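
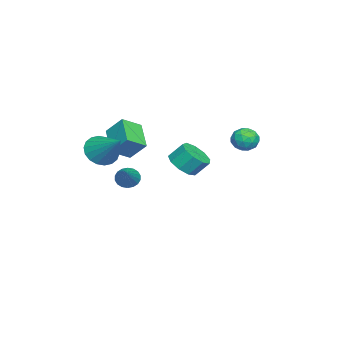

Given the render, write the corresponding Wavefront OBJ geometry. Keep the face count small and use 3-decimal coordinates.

v -0.317 -3.838 0.173
v -0.15 -2.993 1.08
v -1.006 -3.095 -0.392
v -0.84 -2.251 0.515
v 1 -3.229 -0.635
v 1.166 -2.385 0.272
v 0.31 -2.487 -1.2
v 0.477 -1.642 -0.293
v 0.524 0.067 -1.339
v 1.168 -0.319 -0.92
v 1.059 0.346 -0.141
v 0.416 0.733 -0.561
v 1.379 0.112 -1.259
v 1.271 0.778 -0.48
v 1.191 0.523 -1.636
v 1.082 1.188 -0.857
v 0.69 0.72 -1.874
v 0.582 1.385 -1.095
v 0.112 0.612 -1.862
v 0.004 1.277 -1.083
v -0.273 0.249 -1.606
v -0.382 0.914 -0.827
v -0.285 -0.199 -1.225
v -0.394 0.466 -0.446
v 0.081 -0.522 -0.897
v -0.027 0.143 -0.119
v 0.655 -0.57 -0.777
v 0.546 0.095 0.002
v -0.413 3.505 0.447
v 0.191 3.14 0.611
v -0.831 2.56 -0.111
v -0.227 2.195 0.053
v -0.697 2.373 0.576
v -0.438 2.957 0.921
v -0.202 2.743 -0.421
v 0.057 3.327 -0.076
v 0.322 2.669 0.075
v 0.016 2.44 0.692
v -0.656 3.26 -0.192
v -0.962 3.031 0.425
v -0.074 3.405 0.578
v -0.566 2.295 -0.078
v -0.842 2.399 0.229
v -0.487 2.185 0.326
v -0.445 3.297 0.76
v -0.089 3.083 0.857
v -0.611 2.632 0.836
v -0.551 2.617 -0.357
v -0.195 2.403 -0.26
v -0.153 3.515 0.174
v 0.202 3.301 0.271
v -0.029 3.068 -0.336
v 0.358 2.914 0.36
v 0.113 2.359 0.031
v 0.127 2.681 -0.248
v 0.279 3.024 -0.045
v 0.178 2.779 0.722
v -0.067 2.224 0.394
v -0.344 2.329 0.701
v -0.192 2.672 0.904
v 0.255 2.503 0.407
v -0.573 3.476 0.106
v -0.818 2.921 -0.222
v -0.448 3.028 -0.404
v -0.296 3.371 -0.201
v -0.753 3.341 0.469
v -0.998 2.786 0.14
v -0.919 2.676 0.545
v -0.767 3.019 0.748
v -0.895 3.197 0.093
v 2.456 -3.238 0.009
v 3.231 -3.583 -0.318
v 3.444 -2.062 1.111
v 3.154 -3.278 -0.573
v 2.938 -2.966 -0.713
v 2.626 -2.707 -0.71
v 2.281 -2.553 -0.564
v 1.97 -2.535 -0.305
v 1.756 -2.656 0.016
v 1.68 -2.892 0.337
v 1.758 -3.197 0.592
v 1.974 -3.51 0.732
v 2.285 -3.768 0.728
v 2.631 -3.922 0.583
v 2.941 -3.94 0.323
v 3.156 -3.819 0.002
v -3.584 -3.708 -4.214
v -3.213 -3.902 -4.711
v -1.856 -3.392 -3.046
v -3.236 -3.617 -4.755
v -3.328 -3.35 -4.691
v -3.47 -3.154 -4.533
v -3.635 -3.068 -4.312
v -3.791 -3.109 -4.071
v -3.905 -3.268 -3.859
v -3.956 -3.515 -3.717
v -3.933 -3.8 -3.673
v -3.841 -4.067 -3.736
v -3.698 -4.263 -3.894
v -3.533 -4.349 -4.116
v -3.378 -4.308 -4.356
v -3.264 -4.149 -4.569
f 2 4 1
f 5 2 1
f 1 4 3
f 3 5 1
f 2 8 4
f 6 2 5
f 6 8 2
f 4 8 3
f 7 5 3
f 3 8 7
f 7 6 5
f 8 6 7
f 10 9 13
f 10 13 11
f 11 13 14
f 11 14 12
f 13 9 15
f 13 15 14
f 14 15 16
f 14 16 12
f 15 9 17
f 15 17 16
f 16 17 18
f 16 18 12
f 17 9 19
f 17 19 18
f 18 19 20
f 18 20 12
f 19 9 21
f 19 21 20
f 20 21 22
f 20 22 12
f 21 9 23
f 21 23 22
f 22 23 24
f 22 24 12
f 23 9 25
f 23 25 24
f 24 25 26
f 24 26 12
f 25 9 27
f 25 27 26
f 26 27 28
f 26 28 12
f 27 9 10
f 27 10 28
f 28 10 11
f 28 11 12
f 29 66 45
f 66 40 69
f 45 69 34
f 66 69 45
f 29 45 41
f 45 34 46
f 41 46 30
f 45 46 41
f 29 41 50
f 41 30 51
f 50 51 36
f 41 51 50
f 29 50 62
f 50 36 65
f 62 65 39
f 50 65 62
f 29 62 66
f 62 39 70
f 66 70 40
f 62 70 66
f 30 46 57
f 46 34 60
f 57 60 38
f 46 60 57
f 34 69 47
f 69 40 68
f 47 68 33
f 69 68 47
f 40 70 67
f 70 39 63
f 67 63 31
f 70 63 67
f 39 65 64
f 65 36 52
f 64 52 35
f 65 52 64
f 36 51 56
f 51 30 53
f 56 53 37
f 51 53 56
f 32 58 44
f 58 38 59
f 44 59 33
f 58 59 44
f 32 44 42
f 44 33 43
f 42 43 31
f 44 43 42
f 32 42 49
f 42 31 48
f 49 48 35
f 42 48 49
f 32 49 54
f 49 35 55
f 54 55 37
f 49 55 54
f 32 54 58
f 54 37 61
f 58 61 38
f 54 61 58
f 33 59 47
f 59 38 60
f 47 60 34
f 59 60 47
f 31 43 67
f 43 33 68
f 67 68 40
f 43 68 67
f 35 48 64
f 48 31 63
f 64 63 39
f 48 63 64
f 37 55 56
f 55 35 52
f 56 52 36
f 55 52 56
f 38 61 57
f 61 37 53
f 57 53 30
f 61 53 57
f 72 71 74
f 72 74 73
f 74 71 75
f 74 75 73
f 75 71 76
f 75 76 73
f 76 71 77
f 76 77 73
f 77 71 78
f 77 78 73
f 78 71 79
f 78 79 73
f 79 71 80
f 79 80 73
f 80 71 81
f 80 81 73
f 81 71 82
f 81 82 73
f 82 71 83
f 82 83 73
f 83 71 84
f 83 84 73
f 84 71 85
f 84 85 73
f 85 71 86
f 85 86 73
f 86 71 72
f 86 72 73
f 88 87 90
f 88 90 89
f 90 87 91
f 90 91 89
f 91 87 92
f 91 92 89
f 92 87 93
f 92 93 89
f 93 87 94
f 93 94 89
f 94 87 95
f 94 95 89
f 95 87 96
f 95 96 89
f 96 87 97
f 96 97 89
f 97 87 98
f 97 98 89
f 98 87 99
f 98 99 89
f 99 87 100
f 99 100 89
f 100 87 101
f 100 101 89
f 101 87 102
f 101 102 89
f 102 87 88
f 102 88 89



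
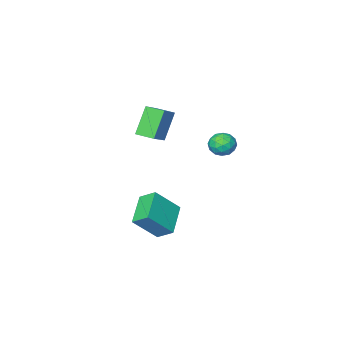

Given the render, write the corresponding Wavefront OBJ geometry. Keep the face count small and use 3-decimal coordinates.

v 0.647 -5.012 4.012
v 1.788 -4.307 4.828
v 0.073 -4.006 3.944
v 1.214 -3.301 4.761
v 1.606 -4.579 2.299
v 2.747 -3.874 3.116
v 1.032 -3.573 2.232
v 2.173 -2.868 3.048
v 2.371 -2.248 -4.526
v 1.018 -3.615 -3.659
v 1.9 -1.345 -3.837
v 0.546 -2.712 -2.97
v 3.754 -2.668 -3.03
v 2.4 -4.035 -2.163
v 3.282 -1.765 -2.341
v 1.929 -3.132 -1.474
v -1.736 -1.32 1.375
v -1.31 -2.021 1.111
v -2.31 -2.059 2.409
v -1.884 -2.76 2.145
v -1.453 -2.101 2.496
v -1.098 -1.644 1.857
v -2.522 -2.436 1.663
v -2.167 -1.979 1.024
v -1.795 -2.711 1.289
v -1.135 -2.504 1.803
v -2.485 -1.576 1.717
v -1.825 -1.369 2.231
v -1.472 -1.605 1.152
v -2.148 -2.475 2.368
v -1.894 -2.087 2.574
v -1.644 -2.499 2.419
v -1.348 -1.384 1.591
v -1.098 -1.796 1.435
v -1.182 -1.843 2.249
v -2.522 -2.284 2.085
v -2.272 -2.696 1.929
v -1.976 -1.581 1.101
v -1.726 -1.993 0.946
v -2.438 -2.237 1.271
v -1.507 -2.423 1.101
v -1.845 -2.858 1.709
v -2.22 -2.667 1.426
v -2.011 -2.398 1.05
v -1.119 -2.302 1.404
v -1.457 -2.736 2.012
v -1.204 -2.349 2.218
v -0.995 -2.08 1.842
v -1.405 -2.707 1.508
v -2.163 -1.344 1.508
v -2.501 -1.778 2.116
v -2.625 -2 1.678
v -2.416 -1.731 1.302
v -1.775 -1.222 1.811
v -2.113 -1.657 2.419
v -1.609 -1.682 2.47
v -1.4 -1.413 2.094
v -2.215 -1.373 2.012
f 2 4 1
f 5 2 1
f 1 4 3
f 3 5 1
f 2 8 4
f 6 2 5
f 6 8 2
f 4 8 3
f 7 5 3
f 3 8 7
f 7 6 5
f 8 6 7
f 10 12 9
f 13 10 9
f 9 12 11
f 11 13 9
f 10 16 12
f 14 10 13
f 14 16 10
f 12 16 11
f 15 13 11
f 11 16 15
f 15 14 13
f 16 14 15
f 17 54 33
f 54 28 57
f 33 57 22
f 54 57 33
f 17 33 29
f 33 22 34
f 29 34 18
f 33 34 29
f 17 29 38
f 29 18 39
f 38 39 24
f 29 39 38
f 17 38 50
f 38 24 53
f 50 53 27
f 38 53 50
f 17 50 54
f 50 27 58
f 54 58 28
f 50 58 54
f 18 34 45
f 34 22 48
f 45 48 26
f 34 48 45
f 22 57 35
f 57 28 56
f 35 56 21
f 57 56 35
f 28 58 55
f 58 27 51
f 55 51 19
f 58 51 55
f 27 53 52
f 53 24 40
f 52 40 23
f 53 40 52
f 24 39 44
f 39 18 41
f 44 41 25
f 39 41 44
f 20 46 32
f 46 26 47
f 32 47 21
f 46 47 32
f 20 32 30
f 32 21 31
f 30 31 19
f 32 31 30
f 20 30 37
f 30 19 36
f 37 36 23
f 30 36 37
f 20 37 42
f 37 23 43
f 42 43 25
f 37 43 42
f 20 42 46
f 42 25 49
f 46 49 26
f 42 49 46
f 21 47 35
f 47 26 48
f 35 48 22
f 47 48 35
f 19 31 55
f 31 21 56
f 55 56 28
f 31 56 55
f 23 36 52
f 36 19 51
f 52 51 27
f 36 51 52
f 25 43 44
f 43 23 40
f 44 40 24
f 43 40 44
f 26 49 45
f 49 25 41
f 45 41 18
f 49 41 45



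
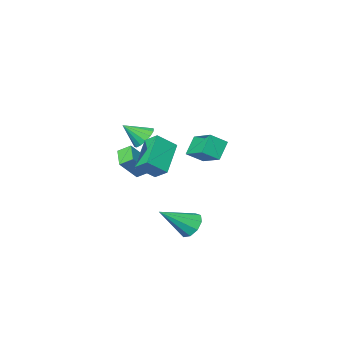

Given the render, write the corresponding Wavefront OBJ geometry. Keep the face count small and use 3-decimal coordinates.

v 1.071 -3.585 2.831
v 1.597 -3.056 2.605
v 2.009 -4.135 3.729
v 1.403 -2.884 2.914
v 1.119 -2.9 3.201
v 0.822 -3.1 3.389
v 0.592 -3.429 3.427
v 0.491 -3.801 3.306
v 0.544 -4.114 3.057
v 0.739 -4.286 2.748
v 1.023 -4.27 2.461
v 1.32 -4.071 2.274
v 1.55 -3.741 2.235
v 1.651 -3.37 2.357
v 1.228 -2.962 1.622
v 2.305 -2.862 2.801
v 1.69 -2.024 1.12
v 2.767 -1.924 2.299
v 1.733 -3.436 1.201
v 2.81 -3.336 2.38
v 2.195 -2.498 0.699
v 3.272 -2.398 1.878
v 2.493 0.588 3.758
v 2.299 1.376 4.308
v 3.758 1.685 2.629
v 3.564 2.473 3.178
v 3.436 0.287 4.522
v 3.242 1.075 5.071
v 4.701 1.384 3.392
v 4.507 2.172 3.942
v 2.685 3.188 -0.302
v 3.102 3.757 -0.68
v 4.255 2.812 0.862
v 2.836 3.972 -0.253
v 2.5 3.82 0.152
v 2.25 3.372 0.344
v 2.204 2.838 0.233
v 2.383 2.468 -0.127
v 2.703 2.434 -0.57
v 3.015 2.753 -0.887
v 3.172 3.275 -0.931
v -1.094 -2.264 2.874
v -1.066 -0.76 3.528
v -1.97 -1.985 2.27
v -1.942 -0.481 2.924
v -0.338 -1.879 1.956
v -0.31 -0.375 2.61
v -1.214 -1.6 1.352
v -1.186 -0.096 2.006
f 2 1 4
f 2 4 3
f 4 1 5
f 4 5 3
f 5 1 6
f 5 6 3
f 6 1 7
f 6 7 3
f 7 1 8
f 7 8 3
f 8 1 9
f 8 9 3
f 9 1 10
f 9 10 3
f 10 1 11
f 10 11 3
f 11 1 12
f 11 12 3
f 12 1 13
f 12 13 3
f 13 1 14
f 13 14 3
f 14 1 2
f 14 2 3
f 16 18 15
f 19 16 15
f 15 18 17
f 17 19 15
f 16 22 18
f 20 16 19
f 20 22 16
f 18 22 17
f 21 19 17
f 17 22 21
f 21 20 19
f 22 20 21
f 24 26 23
f 27 24 23
f 23 26 25
f 25 27 23
f 24 30 26
f 28 24 27
f 28 30 24
f 26 30 25
f 29 27 25
f 25 30 29
f 29 28 27
f 30 28 29
f 32 31 34
f 32 34 33
f 34 31 35
f 34 35 33
f 35 31 36
f 35 36 33
f 36 31 37
f 36 37 33
f 37 31 38
f 37 38 33
f 38 31 39
f 38 39 33
f 39 31 40
f 39 40 33
f 40 31 41
f 40 41 33
f 41 31 32
f 41 32 33
f 43 45 42
f 46 43 42
f 42 45 44
f 44 46 42
f 43 49 45
f 47 43 46
f 47 49 43
f 45 49 44
f 48 46 44
f 44 49 48
f 48 47 46
f 49 47 48



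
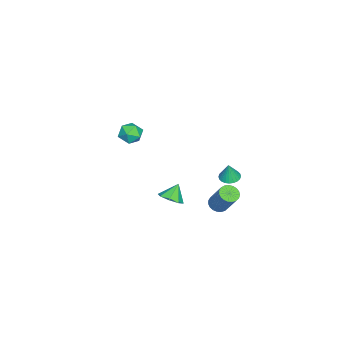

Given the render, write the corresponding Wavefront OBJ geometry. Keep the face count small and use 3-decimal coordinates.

v -0.524 2.627 1.812
v 0.06 2.8 1.694
v -0.296 2.613 2.928
v -0.049 3.015 1.719
v -0.231 3.17 1.758
v -0.456 3.243 1.805
v -0.693 3.222 1.853
v -0.903 3.11 1.895
v -1.056 2.925 1.924
v -1.128 2.694 1.936
v -1.108 2.453 1.929
v -0.999 2.238 1.904
v -0.817 2.083 1.865
v -0.591 2.01 1.818
v -0.355 2.031 1.77
v -0.145 2.143 1.729
v 0.008 2.328 1.7
v 0.08 2.559 1.688
v -2.508 -3.244 2.896
v -2.116 -3.35 2.196
v -1.924 -4.31 3.384
v -1.532 -4.416 2.684
v -1.347 -3.789 3.161
v -1.707 -3.13 2.859
v -2.333 -4.53 2.721
v -2.693 -3.871 2.419
v -2.007 -4.145 2.087
v -1.398 -3.687 2.36
v -2.642 -3.973 3.22
v -2.033 -3.515 3.493
v 4.253 0.905 3.024
v 4.878 1.026 3.421
v 3.667 1.135 3.876
v 4.687 1.501 3.161
v 4.242 1.627 2.821
v 3.804 1.33 2.6
v 3.629 0.784 2.627
v 3.819 0.309 2.886
v 4.264 0.183 3.226
v 4.703 0.48 3.448
v 3.553 3.347 2.769
v 4.102 3.23 2.624
v 4.657 4.017 4.085
v 4.107 4.133 4.231
v 4.067 3.446 2.521
v 4.622 4.232 3.982
v 3.944 3.644 2.461
v 4.498 4.431 3.922
v 3.753 3.791 2.454
v 4.307 4.577 3.916
v 3.527 3.861 2.502
v 4.082 4.648 3.964
v 3.306 3.842 2.596
v 3.86 4.629 4.058
v 3.127 3.738 2.72
v 3.682 4.524 4.182
v 3.022 3.566 2.853
v 3.577 4.352 4.314
v 3.009 3.356 2.971
v 3.564 4.142 4.432
v 3.09 3.144 3.054
v 3.644 3.931 4.515
v 3.251 2.968 3.088
v 3.805 3.754 4.549
v 3.464 2.857 3.067
v 4.018 3.643 4.528
v 3.692 2.831 2.994
v 4.247 3.617 4.456
v 3.897 2.894 2.883
v 4.451 3.68 4.344
v 4.041 3.035 2.752
v 4.596 3.822 4.213
f 2 1 4
f 2 4 3
f 4 1 5
f 4 5 3
f 5 1 6
f 5 6 3
f 6 1 7
f 6 7 3
f 7 1 8
f 7 8 3
f 8 1 9
f 8 9 3
f 9 1 10
f 9 10 3
f 10 1 11
f 10 11 3
f 11 1 12
f 11 12 3
f 12 1 13
f 12 13 3
f 13 1 14
f 13 14 3
f 14 1 15
f 14 15 3
f 15 1 16
f 15 16 3
f 16 1 17
f 16 17 3
f 17 1 18
f 17 18 3
f 18 1 2
f 18 2 3
f 19 30 24
f 19 24 20
f 19 20 26
f 19 26 29
f 19 29 30
f 20 24 28
f 24 30 23
f 30 29 21
f 29 26 25
f 26 20 27
f 22 28 23
f 22 23 21
f 22 21 25
f 22 25 27
f 22 27 28
f 23 28 24
f 21 23 30
f 25 21 29
f 27 25 26
f 28 27 20
f 32 31 34
f 32 34 33
f 34 31 35
f 34 35 33
f 35 31 36
f 35 36 33
f 36 31 37
f 36 37 33
f 37 31 38
f 37 38 33
f 38 31 39
f 38 39 33
f 39 31 40
f 39 40 33
f 40 31 32
f 40 32 33
f 42 41 45
f 42 45 43
f 43 45 46
f 43 46 44
f 45 41 47
f 45 47 46
f 46 47 48
f 46 48 44
f 47 41 49
f 47 49 48
f 48 49 50
f 48 50 44
f 49 41 51
f 49 51 50
f 50 51 52
f 50 52 44
f 51 41 53
f 51 53 52
f 52 53 54
f 52 54 44
f 53 41 55
f 53 55 54
f 54 55 56
f 54 56 44
f 55 41 57
f 55 57 56
f 56 57 58
f 56 58 44
f 57 41 59
f 57 59 58
f 58 59 60
f 58 60 44
f 59 41 61
f 59 61 60
f 60 61 62
f 60 62 44
f 61 41 63
f 61 63 62
f 62 63 64
f 62 64 44
f 63 41 65
f 63 65 64
f 64 65 66
f 64 66 44
f 65 41 67
f 65 67 66
f 66 67 68
f 66 68 44
f 67 41 69
f 67 69 68
f 68 69 70
f 68 70 44
f 69 41 71
f 69 71 70
f 70 71 72
f 70 72 44
f 71 41 42
f 71 42 72
f 72 42 43
f 72 43 44



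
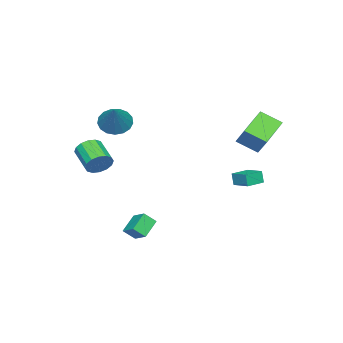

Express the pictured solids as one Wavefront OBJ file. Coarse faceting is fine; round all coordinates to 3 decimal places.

v -2.435 2.828 1.051
v -4.258 2.902 1.893
v -2.711 4.041 0.346
v -4.535 4.115 1.189
v -1.885 3.605 2.171
v -3.709 3.679 3.014
v -2.162 4.818 1.467
v -3.985 4.892 2.309
v -3.9 3.004 -2.507
v -4 2.829 -1.722
v -3.457 4.069 -2.213
v -3.557 3.893 -1.428
v -2.823 2.547 -2.472
v -2.923 2.371 -1.687
v -2.38 3.611 -2.178
v -2.48 3.436 -1.393
v 2.33 -0.86 -3.472
v 2.739 0.003 -2.947
v 1.959 -0.313 -4.083
v 2.367 0.55 -3.558
v 3.393 -0.93 -4.182
v 3.801 -0.067 -3.657
v 3.021 -0.383 -4.793
v 3.43 0.48 -4.268
v 0.074 -3.233 2.288
v 0.668 -2.916 1.577
v 1.426 -2.527 3.732
v 0.387 -2.549 1.66
v 0.035 -2.34 1.888
v -0.309 -2.335 2.207
v -0.565 -2.535 2.545
v -0.674 -2.896 2.824
v -0.612 -3.334 2.981
v -0.393 -3.749 2.978
v -0.067 -4.045 2.818
v 0.291 -4.156 2.536
v 0.6 -4.055 2.198
v 0.788 -3.766 1.88
v 0.813 -3.355 1.656
v 3.476 -2.262 0.52
v 4.058 -2.377 1.071
v 3.207 -3.532 1.731
v 2.624 -3.418 1.18
v 3.803 -2.091 1.241
v 2.951 -3.247 1.901
v 3.46 -1.851 1.218
v 2.608 -3.007 1.878
v 3.121 -1.722 1.008
v 2.269 -2.877 1.668
v 2.877 -1.737 0.667
v 2.025 -2.892 1.327
v 2.794 -1.893 0.287
v 1.942 -3.048 0.947
v 2.893 -2.148 -0.031
v 2.042 -3.303 0.629
v 3.149 -2.433 -0.201
v 2.297 -3.589 0.459
v 3.492 -2.673 -0.178
v 2.64 -3.829 0.482
v 3.831 -2.803 0.032
v 2.979 -3.958 0.692
v 4.075 -2.788 0.373
v 3.223 -3.943 1.033
v 4.158 -2.632 0.753
v 3.306 -3.787 1.413
f 2 4 1
f 5 2 1
f 1 4 3
f 3 5 1
f 2 8 4
f 6 2 5
f 6 8 2
f 4 8 3
f 7 5 3
f 3 8 7
f 7 6 5
f 8 6 7
f 10 12 9
f 13 10 9
f 9 12 11
f 11 13 9
f 10 16 12
f 14 10 13
f 14 16 10
f 12 16 11
f 15 13 11
f 11 16 15
f 15 14 13
f 16 14 15
f 18 20 17
f 21 18 17
f 17 20 19
f 19 21 17
f 18 24 20
f 22 18 21
f 22 24 18
f 20 24 19
f 23 21 19
f 19 24 23
f 23 22 21
f 24 22 23
f 26 25 28
f 26 28 27
f 28 25 29
f 28 29 27
f 29 25 30
f 29 30 27
f 30 25 31
f 30 31 27
f 31 25 32
f 31 32 27
f 32 25 33
f 32 33 27
f 33 25 34
f 33 34 27
f 34 25 35
f 34 35 27
f 35 25 36
f 35 36 27
f 36 25 37
f 36 37 27
f 37 25 38
f 37 38 27
f 38 25 39
f 38 39 27
f 39 25 26
f 39 26 27
f 41 40 44
f 41 44 42
f 42 44 45
f 42 45 43
f 44 40 46
f 44 46 45
f 45 46 47
f 45 47 43
f 46 40 48
f 46 48 47
f 47 48 49
f 47 49 43
f 48 40 50
f 48 50 49
f 49 50 51
f 49 51 43
f 50 40 52
f 50 52 51
f 51 52 53
f 51 53 43
f 52 40 54
f 52 54 53
f 53 54 55
f 53 55 43
f 54 40 56
f 54 56 55
f 55 56 57
f 55 57 43
f 56 40 58
f 56 58 57
f 57 58 59
f 57 59 43
f 58 40 60
f 58 60 59
f 59 60 61
f 59 61 43
f 60 40 62
f 60 62 61
f 61 62 63
f 61 63 43
f 62 40 64
f 62 64 63
f 63 64 65
f 63 65 43
f 64 40 41
f 64 41 65
f 65 41 42
f 65 42 43



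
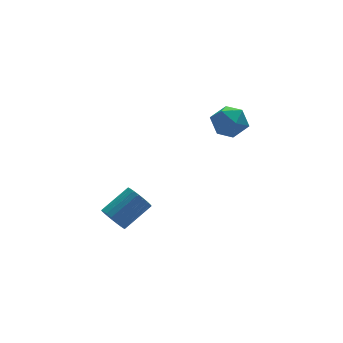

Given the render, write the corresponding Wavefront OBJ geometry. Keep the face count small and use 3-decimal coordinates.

v 2.334 1.912 0.988
v 3.197 2.02 1.412
v 2.823 0.58 0.328
v 3.686 0.688 0.752
v 2.906 0.487 1.288
v 2.604 1.31 1.695
v 3.416 1.29 0.045
v 3.114 2.113 0.452
v 3.866 1.635 0.828
v 3.551 1.139 1.597
v 2.469 1.461 0.143
v 2.154 0.965 0.912
v -3.18 0.371 -3.1
v -2.873 0.665 -3.681
v -1.453 0.923 -2.801
v -1.76 0.629 -2.22
v -2.998 0.903 -3.55
v -1.578 1.161 -2.669
v -3.154 1.049 -3.34
v -1.735 1.307 -2.46
v -3.315 1.078 -3.09
v -1.896 1.336 -2.209
v -3.452 0.985 -2.841
v -2.033 1.243 -1.96
v -3.543 0.785 -2.637
v -2.124 1.043 -1.756
v -3.57 0.514 -2.513
v -2.151 0.772 -1.632
v -3.53 0.218 -2.49
v -2.111 0.476 -1.61
v -3.43 -0.052 -2.574
v -2.01 0.207 -1.693
v -3.286 -0.248 -2.748
v -1.867 0.01 -1.867
v -3.123 -0.337 -2.983
v -1.704 -0.079 -2.102
v -2.971 -0.304 -3.239
v -1.552 -0.046 -2.358
v -2.854 -0.154 -3.47
v -1.435 0.104 -2.59
v -2.794 0.086 -3.638
v -1.375 0.344 -2.757
v -2.801 0.376 -3.713
v -1.381 0.634 -2.832
f 1 12 6
f 1 6 2
f 1 2 8
f 1 8 11
f 1 11 12
f 2 6 10
f 6 12 5
f 12 11 3
f 11 8 7
f 8 2 9
f 4 10 5
f 4 5 3
f 4 3 7
f 4 7 9
f 4 9 10
f 5 10 6
f 3 5 12
f 7 3 11
f 9 7 8
f 10 9 2
f 14 13 17
f 14 17 15
f 15 17 18
f 15 18 16
f 17 13 19
f 17 19 18
f 18 19 20
f 18 20 16
f 19 13 21
f 19 21 20
f 20 21 22
f 20 22 16
f 21 13 23
f 21 23 22
f 22 23 24
f 22 24 16
f 23 13 25
f 23 25 24
f 24 25 26
f 24 26 16
f 25 13 27
f 25 27 26
f 26 27 28
f 26 28 16
f 27 13 29
f 27 29 28
f 28 29 30
f 28 30 16
f 29 13 31
f 29 31 30
f 30 31 32
f 30 32 16
f 31 13 33
f 31 33 32
f 32 33 34
f 32 34 16
f 33 13 35
f 33 35 34
f 34 35 36
f 34 36 16
f 35 13 37
f 35 37 36
f 36 37 38
f 36 38 16
f 37 13 39
f 37 39 38
f 38 39 40
f 38 40 16
f 39 13 41
f 39 41 40
f 40 41 42
f 40 42 16
f 41 13 43
f 41 43 42
f 42 43 44
f 42 44 16
f 43 13 14
f 43 14 44
f 44 14 15
f 44 15 16



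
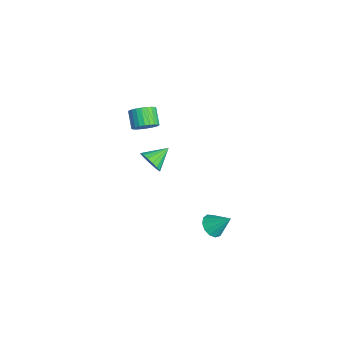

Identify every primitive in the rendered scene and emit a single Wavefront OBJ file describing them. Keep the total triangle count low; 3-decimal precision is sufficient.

v 0.122 -2.249 0.943
v 0.607 -1.818 0.493
v -0.342 -1.131 1.517
v 0.291 -1.843 0.287
v -0.064 -1.961 0.231
v -0.376 -2.146 0.339
v -0.574 -2.354 0.584
v -0.613 -2.538 0.912
v -0.484 -2.656 1.247
v -0.215 -2.681 1.513
v 0.13 -2.607 1.648
v 0.474 -2.451 1.621
v 0.737 -2.249 1.439
v 0.858 -2.047 1.144
v 0.812 -1.892 0.802
v -3.329 -1.758 0.792
v -2.851 -1.895 1.393
v -3.773 -1.878 2.129
v -4.251 -1.742 1.528
v -2.852 -1.591 1.385
v -3.773 -1.574 2.122
v -2.925 -1.312 1.287
v -3.847 -1.295 2.024
v -3.06 -1.101 1.114
v -3.981 -1.084 1.85
v -3.235 -0.991 0.891
v -4.157 -0.974 1.628
v -3.425 -0.997 0.654
v -4.347 -0.98 1.39
v -3.601 -1.119 0.437
v -4.523 -1.102 1.174
v -3.735 -1.339 0.274
v -4.657 -1.322 1.011
v -3.807 -1.622 0.191
v -4.729 -1.605 0.927
v -3.807 -1.926 0.198
v -4.728 -1.909 0.935
v -3.733 -2.205 0.296
v -4.655 -2.188 1.033
v -3.599 -2.416 0.47
v -4.52 -2.399 1.206
v -3.423 -2.526 0.692
v -4.345 -2.509 1.429
v -3.233 -2.52 0.93
v -4.155 -2.503 1.666
v -3.057 -2.398 1.146
v -3.979 -2.381 1.883
v -2.923 -2.178 1.309
v -3.845 -2.161 2.046
v 3.674 0.338 -1.822
v 4.341 0.319 -2.165
v 4.206 1.182 -0.838
v 4.13 0.646 -2.332
v 3.775 0.875 -2.336
v 3.388 0.933 -2.177
v 3.092 0.803 -1.905
v 2.98 0.525 -1.607
v 3.089 0.188 -1.377
v 3.384 -0.101 -1.288
v 3.771 -0.251 -1.368
v 4.127 -0.214 -1.593
v 4.339 -0.001 -1.89
f 2 1 4
f 2 4 3
f 4 1 5
f 4 5 3
f 5 1 6
f 5 6 3
f 6 1 7
f 6 7 3
f 7 1 8
f 7 8 3
f 8 1 9
f 8 9 3
f 9 1 10
f 9 10 3
f 10 1 11
f 10 11 3
f 11 1 12
f 11 12 3
f 12 1 13
f 12 13 3
f 13 1 14
f 13 14 3
f 14 1 15
f 14 15 3
f 15 1 2
f 15 2 3
f 17 16 20
f 17 20 18
f 18 20 21
f 18 21 19
f 20 16 22
f 20 22 21
f 21 22 23
f 21 23 19
f 22 16 24
f 22 24 23
f 23 24 25
f 23 25 19
f 24 16 26
f 24 26 25
f 25 26 27
f 25 27 19
f 26 16 28
f 26 28 27
f 27 28 29
f 27 29 19
f 28 16 30
f 28 30 29
f 29 30 31
f 29 31 19
f 30 16 32
f 30 32 31
f 31 32 33
f 31 33 19
f 32 16 34
f 32 34 33
f 33 34 35
f 33 35 19
f 34 16 36
f 34 36 35
f 35 36 37
f 35 37 19
f 36 16 38
f 36 38 37
f 37 38 39
f 37 39 19
f 38 16 40
f 38 40 39
f 39 40 41
f 39 41 19
f 40 16 42
f 40 42 41
f 41 42 43
f 41 43 19
f 42 16 44
f 42 44 43
f 43 44 45
f 43 45 19
f 44 16 46
f 44 46 45
f 45 46 47
f 45 47 19
f 46 16 48
f 46 48 47
f 47 48 49
f 47 49 19
f 48 16 17
f 48 17 49
f 49 17 18
f 49 18 19
f 51 50 53
f 51 53 52
f 53 50 54
f 53 54 52
f 54 50 55
f 54 55 52
f 55 50 56
f 55 56 52
f 56 50 57
f 56 57 52
f 57 50 58
f 57 58 52
f 58 50 59
f 58 59 52
f 59 50 60
f 59 60 52
f 60 50 61
f 60 61 52
f 61 50 62
f 61 62 52
f 62 50 51
f 62 51 52



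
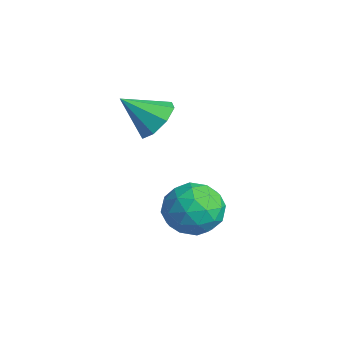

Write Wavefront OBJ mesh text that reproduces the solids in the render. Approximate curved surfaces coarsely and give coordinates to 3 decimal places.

v -0.657 2.224 -2.02
v 0.185 1.526 -1.456
v -2.085 0.954 -1.464
v -1.243 0.256 -0.9
v -1.524 1.365 -0.448
v -0.642 2.15 -0.792
v -1.258 0.33 -2.128
v -0.376 1.115 -2.472
v -0.187 0.355 -1.523
v -0.352 0.995 -0.485
v -1.548 1.485 -2.435
v -1.713 2.125 -1.397
v -0.111 1.987 -1.787
v -1.789 0.493 -1.133
v -1.954 1.145 -0.867
v -1.46 0.735 -0.536
v -0.596 2.354 -1.397
v -0.102 1.943 -1.065
v -1.106 1.848 -0.473
v -1.798 0.537 -1.855
v -1.304 0.126 -1.523
v -0.44 1.745 -2.384
v 0.054 1.335 -2.053
v -0.794 0.632 -2.447
v 0.165 0.888 -1.495
v -0.674 0.141 -1.168
v -0.683 0.185 -1.889
v -0.164 0.646 -2.092
v 0.069 1.264 -0.885
v -0.771 0.517 -0.558
v -0.936 1.169 -0.292
v -0.417 1.631 -0.494
v -0.15 0.576 -0.924
v -1.129 1.963 -2.362
v -1.969 1.216 -2.035
v -1.483 0.849 -2.426
v -0.964 1.311 -2.628
v -1.226 2.339 -1.752
v -2.065 1.592 -1.425
v -1.736 1.834 -0.828
v -1.217 2.295 -1.031
v -1.75 1.904 -1.996
v -2.856 0.707 2.24
v -2.462 1.203 2.988
v -3.464 -0.467 3.34
v -3.162 1.423 2.836
v -3.684 1.224 2.334
v -3.72 0.722 1.778
v -3.25 0.212 1.493
v -2.55 -0.008 1.645
v -2.028 0.191 2.146
v -1.992 0.693 2.703
f 1 38 17
f 38 12 41
f 17 41 6
f 38 41 17
f 1 17 13
f 17 6 18
f 13 18 2
f 17 18 13
f 1 13 22
f 13 2 23
f 22 23 8
f 13 23 22
f 1 22 34
f 22 8 37
f 34 37 11
f 22 37 34
f 1 34 38
f 34 11 42
f 38 42 12
f 34 42 38
f 2 18 29
f 18 6 32
f 29 32 10
f 18 32 29
f 6 41 19
f 41 12 40
f 19 40 5
f 41 40 19
f 12 42 39
f 42 11 35
f 39 35 3
f 42 35 39
f 11 37 36
f 37 8 24
f 36 24 7
f 37 24 36
f 8 23 28
f 23 2 25
f 28 25 9
f 23 25 28
f 4 30 16
f 30 10 31
f 16 31 5
f 30 31 16
f 4 16 14
f 16 5 15
f 14 15 3
f 16 15 14
f 4 14 21
f 14 3 20
f 21 20 7
f 14 20 21
f 4 21 26
f 21 7 27
f 26 27 9
f 21 27 26
f 4 26 30
f 26 9 33
f 30 33 10
f 26 33 30
f 5 31 19
f 31 10 32
f 19 32 6
f 31 32 19
f 3 15 39
f 15 5 40
f 39 40 12
f 15 40 39
f 7 20 36
f 20 3 35
f 36 35 11
f 20 35 36
f 9 27 28
f 27 7 24
f 28 24 8
f 27 24 28
f 10 33 29
f 33 9 25
f 29 25 2
f 33 25 29
f 44 43 46
f 44 46 45
f 46 43 47
f 46 47 45
f 47 43 48
f 47 48 45
f 48 43 49
f 48 49 45
f 49 43 50
f 49 50 45
f 50 43 51
f 50 51 45
f 51 43 52
f 51 52 45
f 52 43 44
f 52 44 45



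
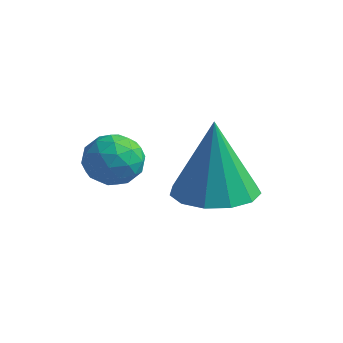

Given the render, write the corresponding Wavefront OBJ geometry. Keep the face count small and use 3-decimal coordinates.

v 2.014 1.866 0.588
v 2.838 2.317 0.615
v 1.846 2.054 2.532
v 2.467 2.688 0.547
v 1.952 2.799 0.492
v 1.456 2.613 0.467
v 1.138 2.189 0.481
v 1.098 1.663 0.529
v 1.348 1.202 0.595
v 1.81 0.951 0.66
v 2.337 0.99 0.701
v 2.761 1.307 0.707
v 2.948 1.802 0.675
v 0.63 0.671 2.2
v 1.221 0.407 2.382
v 0.359 -0.267 1.718
v 0.95 -0.531 1.9
v 0.485 -0.395 2.366
v 0.653 0.184 2.665
v 0.927 -0.044 1.435
v 1.095 0.535 1.734
v 1.405 -0.035 1.909
v 1.132 -0.252 2.484
v 0.448 0.392 1.616
v 0.175 0.175 2.191
v 0.949 0.621 2.333
v 0.631 -0.481 1.767
v 0.357 -0.401 2.041
v 0.705 -0.557 2.148
v 0.615 0.49 2.5
v 0.963 0.335 2.606
v 0.53 -0.136 2.597
v 0.617 -0.195 1.494
v 0.965 -0.35 1.6
v 0.875 0.697 1.952
v 1.223 0.541 2.059
v 1.05 0.276 1.503
v 1.405 0.206 2.162
v 1.246 -0.345 1.879
v 1.232 -0.059 1.606
v 1.331 0.282 1.781
v 1.245 0.079 2.5
v 1.085 -0.473 2.217
v 0.812 -0.393 2.491
v 0.91 -0.052 2.667
v 1.353 -0.181 2.223
v 0.495 0.613 1.883
v 0.335 0.061 1.6
v 0.67 0.192 1.433
v 0.768 0.533 1.609
v 0.334 0.485 2.221
v 0.175 -0.066 1.938
v 0.249 -0.142 2.319
v 0.348 0.199 2.494
v 0.227 0.321 1.877
f 2 1 4
f 2 4 3
f 4 1 5
f 4 5 3
f 5 1 6
f 5 6 3
f 6 1 7
f 6 7 3
f 7 1 8
f 7 8 3
f 8 1 9
f 8 9 3
f 9 1 10
f 9 10 3
f 10 1 11
f 10 11 3
f 11 1 12
f 11 12 3
f 12 1 13
f 12 13 3
f 13 1 2
f 13 2 3
f 14 51 30
f 51 25 54
f 30 54 19
f 51 54 30
f 14 30 26
f 30 19 31
f 26 31 15
f 30 31 26
f 14 26 35
f 26 15 36
f 35 36 21
f 26 36 35
f 14 35 47
f 35 21 50
f 47 50 24
f 35 50 47
f 14 47 51
f 47 24 55
f 51 55 25
f 47 55 51
f 15 31 42
f 31 19 45
f 42 45 23
f 31 45 42
f 19 54 32
f 54 25 53
f 32 53 18
f 54 53 32
f 25 55 52
f 55 24 48
f 52 48 16
f 55 48 52
f 24 50 49
f 50 21 37
f 49 37 20
f 50 37 49
f 21 36 41
f 36 15 38
f 41 38 22
f 36 38 41
f 17 43 29
f 43 23 44
f 29 44 18
f 43 44 29
f 17 29 27
f 29 18 28
f 27 28 16
f 29 28 27
f 17 27 34
f 27 16 33
f 34 33 20
f 27 33 34
f 17 34 39
f 34 20 40
f 39 40 22
f 34 40 39
f 17 39 43
f 39 22 46
f 43 46 23
f 39 46 43
f 18 44 32
f 44 23 45
f 32 45 19
f 44 45 32
f 16 28 52
f 28 18 53
f 52 53 25
f 28 53 52
f 20 33 49
f 33 16 48
f 49 48 24
f 33 48 49
f 22 40 41
f 40 20 37
f 41 37 21
f 40 37 41
f 23 46 42
f 46 22 38
f 42 38 15
f 46 38 42



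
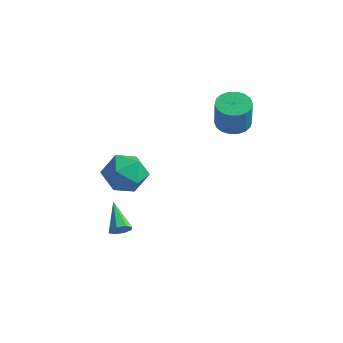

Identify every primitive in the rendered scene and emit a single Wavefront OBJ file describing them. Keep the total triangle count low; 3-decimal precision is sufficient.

v -1.315 2.828 0.379
v -0.565 2.63 0.229
v -0.355 2.313 1.69
v -1.105 2.512 1.841
v -0.542 2.973 0.3
v -0.333 2.657 1.761
v -0.673 3.288 0.387
v -0.463 2.971 1.848
v -0.93 3.512 0.472
v -0.72 3.195 1.934
v -1.264 3.6 0.539
v -1.054 3.284 2.001
v -1.607 3.536 0.575
v -1.397 3.219 2.036
v -1.893 3.331 0.571
v -1.683 3.014 2.033
v -2.065 3.027 0.53
v -1.855 2.71 1.991
v -2.087 2.683 0.459
v -1.878 2.367 1.92
v -1.957 2.369 0.372
v -1.747 2.052 1.833
v -1.7 2.145 0.286
v -1.49 1.828 1.748
v -1.366 2.056 0.219
v -1.156 1.74 1.681
v -1.023 2.121 0.184
v -0.813 1.804 1.645
v -0.737 2.326 0.187
v -0.527 2.009 1.649
v -2.599 -2.258 0.571
v -2.228 -2.88 -0.206
v -4.052 -2.02 -0.314
v -3.681 -2.642 -1.091
v -3.935 -3.062 -0.149
v -3.037 -3.21 0.398
v -3.243 -1.69 -0.918
v -2.345 -1.838 -0.371
v -2.626 -2.529 -1.126
v -3.054 -3.377 -0.651
v -3.226 -1.523 0.131
v -3.654 -2.371 0.606
v -3.422 -2.461 -4.056
v -3.027 -2.176 -3.875
v -4.418 -1.559 -3.304
v -3.166 -2.04 -4.222
v -3.455 -2.15 -4.472
v -3.725 -2.443 -4.479
v -3.817 -2.746 -4.238
v -3.678 -2.882 -3.891
v -3.389 -2.771 -3.641
v -3.119 -2.479 -3.634
f 2 1 5
f 2 5 3
f 3 5 6
f 3 6 4
f 5 1 7
f 5 7 6
f 6 7 8
f 6 8 4
f 7 1 9
f 7 9 8
f 8 9 10
f 8 10 4
f 9 1 11
f 9 11 10
f 10 11 12
f 10 12 4
f 11 1 13
f 11 13 12
f 12 13 14
f 12 14 4
f 13 1 15
f 13 15 14
f 14 15 16
f 14 16 4
f 15 1 17
f 15 17 16
f 16 17 18
f 16 18 4
f 17 1 19
f 17 19 18
f 18 19 20
f 18 20 4
f 19 1 21
f 19 21 20
f 20 21 22
f 20 22 4
f 21 1 23
f 21 23 22
f 22 23 24
f 22 24 4
f 23 1 25
f 23 25 24
f 24 25 26
f 24 26 4
f 25 1 27
f 25 27 26
f 26 27 28
f 26 28 4
f 27 1 29
f 27 29 28
f 28 29 30
f 28 30 4
f 29 1 2
f 29 2 30
f 30 2 3
f 30 3 4
f 31 42 36
f 31 36 32
f 31 32 38
f 31 38 41
f 31 41 42
f 32 36 40
f 36 42 35
f 42 41 33
f 41 38 37
f 38 32 39
f 34 40 35
f 34 35 33
f 34 33 37
f 34 37 39
f 34 39 40
f 35 40 36
f 33 35 42
f 37 33 41
f 39 37 38
f 40 39 32
f 44 43 46
f 44 46 45
f 46 43 47
f 46 47 45
f 47 43 48
f 47 48 45
f 48 43 49
f 48 49 45
f 49 43 50
f 49 50 45
f 50 43 51
f 50 51 45
f 51 43 52
f 51 52 45
f 52 43 44
f 52 44 45



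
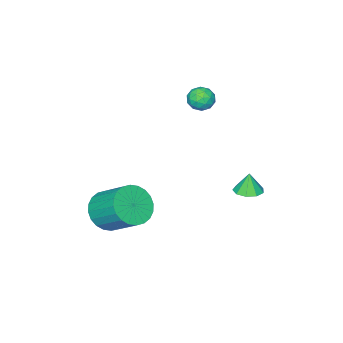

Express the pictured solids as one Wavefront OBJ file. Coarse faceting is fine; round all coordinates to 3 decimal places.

v -3.663 -1.809 3.46
v -3.381 -1.482 2.904
v -2.619 -2.038 3.856
v -2.337 -1.711 3.3
v -2.679 -1.339 3.791
v -3.324 -1.198 3.546
v -2.676 -2.322 3.214
v -3.321 -2.181 2.969
v -2.77 -1.798 2.752
v -2.772 -1.191 3.109
v -3.228 -2.329 3.651
v -3.23 -1.722 4.008
v -3.614 -1.625 3.147
v -2.386 -1.895 3.613
v -2.588 -1.676 3.901
v -2.421 -1.484 3.575
v -3.581 -1.459 3.525
v -3.414 -1.266 3.198
v -3.002 -1.182 3.72
v -2.586 -2.254 3.562
v -2.419 -2.061 3.235
v -3.579 -2.036 3.185
v -3.412 -1.844 2.859
v -2.998 -2.338 3.04
v -3.089 -1.619 2.731
v -2.475 -1.754 2.964
v -2.674 -2.113 2.913
v -3.053 -2.03 2.769
v -3.09 -1.262 2.941
v -2.476 -1.397 3.174
v -2.678 -1.178 3.462
v -3.057 -1.095 3.319
v -2.731 -1.448 2.851
v -3.524 -2.123 3.586
v -2.91 -2.258 3.819
v -2.943 -2.425 3.441
v -3.322 -2.342 3.298
v -3.525 -1.766 3.796
v -2.911 -1.901 4.029
v -2.947 -1.49 3.991
v -3.326 -1.407 3.847
v -3.269 -2.072 3.909
v 2.349 -2.254 -1.718
v 2.764 -1.622 -2.504
v 2.665 -0.095 -1.328
v 2.251 -0.726 -0.542
v 2.347 -1.589 -2.582
v 2.249 -0.061 -1.406
v 1.931 -1.657 -2.528
v 1.832 -0.129 -1.352
v 1.578 -1.816 -2.351
v 1.48 -0.288 -1.176
v 1.343 -2.041 -2.078
v 1.244 -0.514 -0.902
v 1.261 -2.299 -1.75
v 1.162 -0.772 -0.574
v 1.344 -2.55 -1.417
v 1.246 -1.023 -0.241
v 1.581 -2.756 -1.13
v 1.483 -1.229 0.046
v 1.935 -2.885 -0.932
v 1.836 -1.358 0.244
v 2.351 -2.919 -0.854
v 2.253 -1.391 0.322
v 2.768 -2.851 -0.908
v 2.669 -1.323 0.268
v 3.12 -2.692 -1.084
v 3.022 -1.164 0.091
v 3.356 -2.466 -1.358
v 3.257 -0.939 -0.182
v 3.438 -2.208 -1.686
v 3.339 -0.681 -0.51
v 3.354 -1.957 -2.019
v 3.256 -0.43 -0.843
v 3.117 -1.751 -2.306
v 3.019 -0.224 -1.13
v -3.284 0.983 -1.616
v -2.784 0.466 -1.596
v -3.396 0.917 -0.564
v -2.572 0.907 -1.545
v -2.693 1.384 -1.528
v -3.09 1.674 -1.551
v -3.579 1.64 -1.605
v -3.929 1.3 -1.664
v -3.978 0.811 -1.701
v -3.702 0.403 -1.697
v -3.231 0.267 -1.656
f 1 38 17
f 38 12 41
f 17 41 6
f 38 41 17
f 1 17 13
f 17 6 18
f 13 18 2
f 17 18 13
f 1 13 22
f 13 2 23
f 22 23 8
f 13 23 22
f 1 22 34
f 22 8 37
f 34 37 11
f 22 37 34
f 1 34 38
f 34 11 42
f 38 42 12
f 34 42 38
f 2 18 29
f 18 6 32
f 29 32 10
f 18 32 29
f 6 41 19
f 41 12 40
f 19 40 5
f 41 40 19
f 12 42 39
f 42 11 35
f 39 35 3
f 42 35 39
f 11 37 36
f 37 8 24
f 36 24 7
f 37 24 36
f 8 23 28
f 23 2 25
f 28 25 9
f 23 25 28
f 4 30 16
f 30 10 31
f 16 31 5
f 30 31 16
f 4 16 14
f 16 5 15
f 14 15 3
f 16 15 14
f 4 14 21
f 14 3 20
f 21 20 7
f 14 20 21
f 4 21 26
f 21 7 27
f 26 27 9
f 21 27 26
f 4 26 30
f 26 9 33
f 30 33 10
f 26 33 30
f 5 31 19
f 31 10 32
f 19 32 6
f 31 32 19
f 3 15 39
f 15 5 40
f 39 40 12
f 15 40 39
f 7 20 36
f 20 3 35
f 36 35 11
f 20 35 36
f 9 27 28
f 27 7 24
f 28 24 8
f 27 24 28
f 10 33 29
f 33 9 25
f 29 25 2
f 33 25 29
f 44 43 47
f 44 47 45
f 45 47 48
f 45 48 46
f 47 43 49
f 47 49 48
f 48 49 50
f 48 50 46
f 49 43 51
f 49 51 50
f 50 51 52
f 50 52 46
f 51 43 53
f 51 53 52
f 52 53 54
f 52 54 46
f 53 43 55
f 53 55 54
f 54 55 56
f 54 56 46
f 55 43 57
f 55 57 56
f 56 57 58
f 56 58 46
f 57 43 59
f 57 59 58
f 58 59 60
f 58 60 46
f 59 43 61
f 59 61 60
f 60 61 62
f 60 62 46
f 61 43 63
f 61 63 62
f 62 63 64
f 62 64 46
f 63 43 65
f 63 65 64
f 64 65 66
f 64 66 46
f 65 43 67
f 65 67 66
f 66 67 68
f 66 68 46
f 67 43 69
f 67 69 68
f 68 69 70
f 68 70 46
f 69 43 71
f 69 71 70
f 70 71 72
f 70 72 46
f 71 43 73
f 71 73 72
f 72 73 74
f 72 74 46
f 73 43 75
f 73 75 74
f 74 75 76
f 74 76 46
f 75 43 44
f 75 44 76
f 76 44 45
f 76 45 46
f 78 77 80
f 78 80 79
f 80 77 81
f 80 81 79
f 81 77 82
f 81 82 79
f 82 77 83
f 82 83 79
f 83 77 84
f 83 84 79
f 84 77 85
f 84 85 79
f 85 77 86
f 85 86 79
f 86 77 87
f 86 87 79
f 87 77 78
f 87 78 79



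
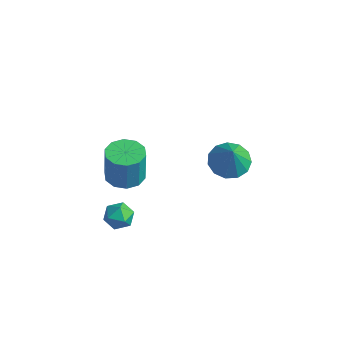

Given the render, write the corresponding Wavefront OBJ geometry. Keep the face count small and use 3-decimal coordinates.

v -0.178 3.106 -1.745
v 0.679 2.795 -2.225
v 0.458 2.654 -0.315
v 0.762 3.352 -2.086
v 0.547 3.831 -1.839
v 0.102 4.08 -1.562
v -0.433 4.02 -1.344
v -0.886 3.669 -1.253
v -1.115 3.14 -1.318
v -1.046 2.6 -1.52
v -0.702 2.22 -1.792
v -0.191 2.122 -2.05
v 0.323 2.337 -2.212
v -1.92 -2.591 -2.764
v -1.565 -2.275 -2.148
v -0.955 -3.385 -2.912
v -0.6 -3.069 -2.296
v -1.246 -3.491 -2.198
v -1.842 -3 -2.107
v -0.678 -2.66 -2.953
v -1.274 -2.169 -2.862
v -0.797 -2.317 -2.265
v -1.148 -2.831 -1.798
v -1.372 -2.829 -3.262
v -1.723 -3.343 -2.795
v -1.443 -2.241 -0.028
v -0.675 -1.717 -0.063
v -0.57 -1.755 1.714
v -1.337 -2.279 1.748
v -1.129 -1.366 -0.028
v -1.023 -1.404 1.748
v -1.702 -1.349 0.006
v -1.597 -1.387 1.783
v -2.177 -1.673 0.027
v -2.071 -1.71 1.804
v -2.371 -2.214 0.027
v -2.265 -2.251 1.804
v -2.21 -2.765 0.006
v -2.105 -2.803 1.783
v -1.757 -3.116 -0.028
v -1.651 -3.154 1.748
v -1.183 -3.133 -0.063
v -1.078 -3.171 1.714
v -0.709 -2.81 -0.084
v -0.603 -2.847 1.693
v -0.515 -2.269 -0.084
v -0.409 -2.306 1.693
f 2 1 4
f 2 4 3
f 4 1 5
f 4 5 3
f 5 1 6
f 5 6 3
f 6 1 7
f 6 7 3
f 7 1 8
f 7 8 3
f 8 1 9
f 8 9 3
f 9 1 10
f 9 10 3
f 10 1 11
f 10 11 3
f 11 1 12
f 11 12 3
f 12 1 13
f 12 13 3
f 13 1 2
f 13 2 3
f 14 25 19
f 14 19 15
f 14 15 21
f 14 21 24
f 14 24 25
f 15 19 23
f 19 25 18
f 25 24 16
f 24 21 20
f 21 15 22
f 17 23 18
f 17 18 16
f 17 16 20
f 17 20 22
f 17 22 23
f 18 23 19
f 16 18 25
f 20 16 24
f 22 20 21
f 23 22 15
f 27 26 30
f 27 30 28
f 28 30 31
f 28 31 29
f 30 26 32
f 30 32 31
f 31 32 33
f 31 33 29
f 32 26 34
f 32 34 33
f 33 34 35
f 33 35 29
f 34 26 36
f 34 36 35
f 35 36 37
f 35 37 29
f 36 26 38
f 36 38 37
f 37 38 39
f 37 39 29
f 38 26 40
f 38 40 39
f 39 40 41
f 39 41 29
f 40 26 42
f 40 42 41
f 41 42 43
f 41 43 29
f 42 26 44
f 42 44 43
f 43 44 45
f 43 45 29
f 44 26 46
f 44 46 45
f 45 46 47
f 45 47 29
f 46 26 27
f 46 27 47
f 47 27 28
f 47 28 29



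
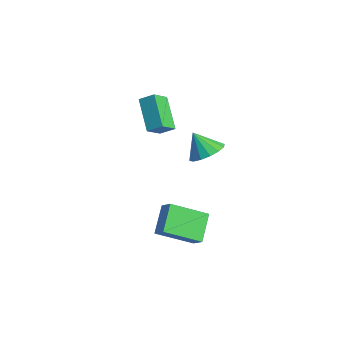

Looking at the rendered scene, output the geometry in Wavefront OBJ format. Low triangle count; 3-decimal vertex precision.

v 2.164 -1.715 1.52
v 2.66 -1.041 2.049
v 1.576 -2.225 2.72
v 2.216 -0.815 1.928
v 1.759 -0.83 1.697
v 1.41 -1.082 1.419
v 1.263 -1.504 1.168
v 1.358 -1.982 1.011
v 1.669 -2.39 0.991
v 2.112 -2.616 1.112
v 2.57 -2.601 1.343
v 2.918 -2.349 1.621
v 3.065 -1.927 1.872
v 2.97 -1.448 2.029
v 3.016 -2.76 -4.345
v 2.665 -4.672 -3.313
v 1.948 -1.955 -3.216
v 1.597 -3.866 -2.185
v 3.723 -2.594 -3.795
v 3.372 -4.505 -2.764
v 2.655 -1.788 -2.667
v 2.304 -3.7 -1.635
v -0.758 -3.019 1.449
v -0.291 -3.891 2.111
v -2.337 -2.836 2.806
v -1.87 -3.708 3.468
v -0.27 -2.392 1.932
v 0.197 -3.264 2.594
v -1.849 -2.209 3.289
v -1.382 -3.081 3.951
f 2 1 4
f 2 4 3
f 4 1 5
f 4 5 3
f 5 1 6
f 5 6 3
f 6 1 7
f 6 7 3
f 7 1 8
f 7 8 3
f 8 1 9
f 8 9 3
f 9 1 10
f 9 10 3
f 10 1 11
f 10 11 3
f 11 1 12
f 11 12 3
f 12 1 13
f 12 13 3
f 13 1 14
f 13 14 3
f 14 1 2
f 14 2 3
f 16 18 15
f 19 16 15
f 15 18 17
f 17 19 15
f 16 22 18
f 20 16 19
f 20 22 16
f 18 22 17
f 21 19 17
f 17 22 21
f 21 20 19
f 22 20 21
f 24 26 23
f 27 24 23
f 23 26 25
f 25 27 23
f 24 30 26
f 28 24 27
f 28 30 24
f 26 30 25
f 29 27 25
f 25 30 29
f 29 28 27
f 30 28 29



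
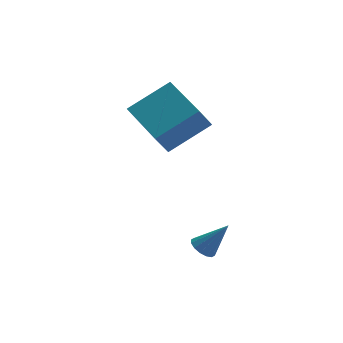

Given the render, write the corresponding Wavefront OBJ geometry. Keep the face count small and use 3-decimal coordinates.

v 1.482 -1.019 1.529
v 3.071 -0.481 2.544
v 0.583 0.882 1.93
v 2.172 1.419 2.944
v 1.968 -0.579 0.536
v 3.557 -0.042 1.55
v 1.069 1.321 0.936
v 2.658 1.859 1.951
v 2.967 -3.52 -2.463
v 3.232 -3.927 -2.674
v 3.833 -3.54 -1.337
v 3.36 -3.703 -2.768
v 3.382 -3.43 -2.78
v 3.293 -3.181 -2.707
v 3.117 -3.023 -2.569
v 2.901 -2.997 -2.402
v 2.702 -3.112 -2.252
v 2.575 -3.336 -2.158
v 2.552 -3.609 -2.145
v 2.641 -3.859 -2.218
v 2.817 -4.017 -2.357
v 3.034 -4.042 -2.524
f 2 4 1
f 5 2 1
f 1 4 3
f 3 5 1
f 2 8 4
f 6 2 5
f 6 8 2
f 4 8 3
f 7 5 3
f 3 8 7
f 7 6 5
f 8 6 7
f 10 9 12
f 10 12 11
f 12 9 13
f 12 13 11
f 13 9 14
f 13 14 11
f 14 9 15
f 14 15 11
f 15 9 16
f 15 16 11
f 16 9 17
f 16 17 11
f 17 9 18
f 17 18 11
f 18 9 19
f 18 19 11
f 19 9 20
f 19 20 11
f 20 9 21
f 20 21 11
f 21 9 22
f 21 22 11
f 22 9 10
f 22 10 11



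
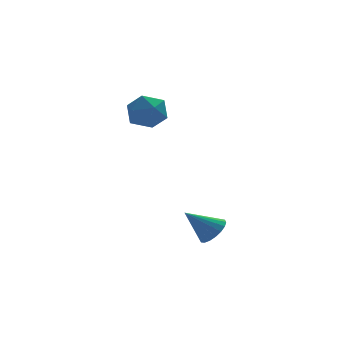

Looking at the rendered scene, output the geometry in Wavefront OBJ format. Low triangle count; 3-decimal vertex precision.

v -0.782 1.411 0.687
v -0.288 1.116 0.074
v -1.632 0.364 0.506
v -1.138 0.069 -0.107
v -0.873 0.053 0.691
v -0.347 0.7 0.803
v -1.573 0.78 -0.223
v -1.047 1.427 -0.111
v -0.776 0.726 -0.489
v -0.344 0.277 0.076
v -1.576 1.203 0.504
v -1.144 0.754 1.069
v 0.424 -2.893 -4.289
v 0.866 -2.814 -3.833
v -0.544 -2.767 -3.371
v 0.818 -2.548 -3.922
v 0.691 -2.35 -4.083
v 0.511 -2.259 -4.285
v 0.314 -2.295 -4.487
v 0.139 -2.449 -4.651
v 0.02 -2.691 -4.743
v -0.018 -2.973 -4.744
v 0.03 -3.239 -4.656
v 0.157 -3.437 -4.495
v 0.337 -3.527 -4.293
v 0.533 -3.492 -4.091
v 0.709 -3.338 -3.927
v 0.828 -3.096 -3.835
f 1 12 6
f 1 6 2
f 1 2 8
f 1 8 11
f 1 11 12
f 2 6 10
f 6 12 5
f 12 11 3
f 11 8 7
f 8 2 9
f 4 10 5
f 4 5 3
f 4 3 7
f 4 7 9
f 4 9 10
f 5 10 6
f 3 5 12
f 7 3 11
f 9 7 8
f 10 9 2
f 14 13 16
f 14 16 15
f 16 13 17
f 16 17 15
f 17 13 18
f 17 18 15
f 18 13 19
f 18 19 15
f 19 13 20
f 19 20 15
f 20 13 21
f 20 21 15
f 21 13 22
f 21 22 15
f 22 13 23
f 22 23 15
f 23 13 24
f 23 24 15
f 24 13 25
f 24 25 15
f 25 13 26
f 25 26 15
f 26 13 27
f 26 27 15
f 27 13 28
f 27 28 15
f 28 13 14
f 28 14 15



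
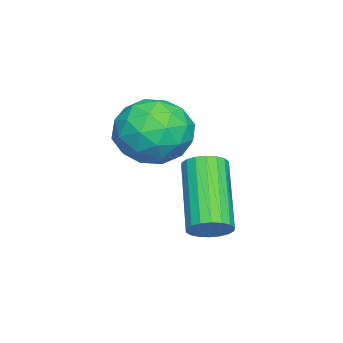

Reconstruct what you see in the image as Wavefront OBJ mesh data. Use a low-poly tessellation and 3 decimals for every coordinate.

v -0.727 -1.083 0.42
v -0.378 -0.953 0.852
v -1.883 -1.548 2.251
v -2.233 -1.677 1.82
v -0.501 -0.735 0.811
v -2.007 -1.33 2.211
v -0.669 -0.586 0.694
v -2.175 -1.181 2.093
v -0.849 -0.535 0.522
v -2.355 -1.13 1.921
v -1.004 -0.593 0.33
v -2.51 -1.188 1.729
v -1.105 -0.747 0.156
v -2.611 -1.342 1.555
v -1.131 -0.969 0.034
v -2.637 -1.563 1.434
v -1.077 -1.212 -0.011
v -2.582 -1.807 1.388
v -0.953 -1.43 0.029
v -2.459 -2.025 1.429
v -0.785 -1.579 0.147
v -2.291 -2.174 1.546
v -0.605 -1.63 0.319
v -2.111 -2.225 1.718
v -0.45 -1.572 0.511
v -1.956 -2.167 1.91
v -0.349 -1.418 0.685
v -1.855 -2.013 2.084
v -0.323 -1.197 0.806
v -1.829 -1.791 2.206
v -1.54 -2.282 3.709
v -0.898 -2.41 2.886
v -2.722 -3.23 2.934
v -2.08 -3.358 2.111
v -1.852 -3.812 3.032
v -1.121 -3.226 3.51
v -2.499 -2.414 2.31
v -1.768 -1.828 2.788
v -1.491 -2.492 2.021
v -1.091 -3.356 2.467
v -2.529 -2.284 3.353
v -2.129 -3.148 3.799
v -1.115 -2.263 3.365
v -2.505 -3.377 2.455
v -2.37 -3.644 2.996
v -1.993 -3.719 2.512
v -1.246 -2.742 3.732
v -0.869 -2.818 3.249
v -1.429 -3.642 3.335
v -2.751 -2.822 2.571
v -2.374 -2.898 2.088
v -1.627 -1.921 3.308
v -1.25 -1.996 2.824
v -2.191 -1.998 2.485
v -1.086 -2.386 2.373
v -1.781 -2.943 1.918
v -2.027 -2.388 2.035
v -1.598 -2.044 2.316
v -0.851 -2.894 2.636
v -1.546 -3.451 2.18
v -1.412 -3.718 2.722
v -0.982 -3.373 3.003
v -1.2 -2.942 2.127
v -2.074 -2.189 3.64
v -2.769 -2.746 3.184
v -2.638 -2.267 2.817
v -2.208 -1.922 3.098
v -1.839 -2.697 3.902
v -2.534 -3.254 3.447
v -2.022 -3.596 3.504
v -1.593 -3.252 3.785
v -2.42 -2.698 3.693
f 2 1 5
f 2 5 3
f 3 5 6
f 3 6 4
f 5 1 7
f 5 7 6
f 6 7 8
f 6 8 4
f 7 1 9
f 7 9 8
f 8 9 10
f 8 10 4
f 9 1 11
f 9 11 10
f 10 11 12
f 10 12 4
f 11 1 13
f 11 13 12
f 12 13 14
f 12 14 4
f 13 1 15
f 13 15 14
f 14 15 16
f 14 16 4
f 15 1 17
f 15 17 16
f 16 17 18
f 16 18 4
f 17 1 19
f 17 19 18
f 18 19 20
f 18 20 4
f 19 1 21
f 19 21 20
f 20 21 22
f 20 22 4
f 21 1 23
f 21 23 22
f 22 23 24
f 22 24 4
f 23 1 25
f 23 25 24
f 24 25 26
f 24 26 4
f 25 1 27
f 25 27 26
f 26 27 28
f 26 28 4
f 27 1 29
f 27 29 28
f 28 29 30
f 28 30 4
f 29 1 2
f 29 2 30
f 30 2 3
f 30 3 4
f 31 68 47
f 68 42 71
f 47 71 36
f 68 71 47
f 31 47 43
f 47 36 48
f 43 48 32
f 47 48 43
f 31 43 52
f 43 32 53
f 52 53 38
f 43 53 52
f 31 52 64
f 52 38 67
f 64 67 41
f 52 67 64
f 31 64 68
f 64 41 72
f 68 72 42
f 64 72 68
f 32 48 59
f 48 36 62
f 59 62 40
f 48 62 59
f 36 71 49
f 71 42 70
f 49 70 35
f 71 70 49
f 42 72 69
f 72 41 65
f 69 65 33
f 72 65 69
f 41 67 66
f 67 38 54
f 66 54 37
f 67 54 66
f 38 53 58
f 53 32 55
f 58 55 39
f 53 55 58
f 34 60 46
f 60 40 61
f 46 61 35
f 60 61 46
f 34 46 44
f 46 35 45
f 44 45 33
f 46 45 44
f 34 44 51
f 44 33 50
f 51 50 37
f 44 50 51
f 34 51 56
f 51 37 57
f 56 57 39
f 51 57 56
f 34 56 60
f 56 39 63
f 60 63 40
f 56 63 60
f 35 61 49
f 61 40 62
f 49 62 36
f 61 62 49
f 33 45 69
f 45 35 70
f 69 70 42
f 45 70 69
f 37 50 66
f 50 33 65
f 66 65 41
f 50 65 66
f 39 57 58
f 57 37 54
f 58 54 38
f 57 54 58
f 40 63 59
f 63 39 55
f 59 55 32
f 63 55 59



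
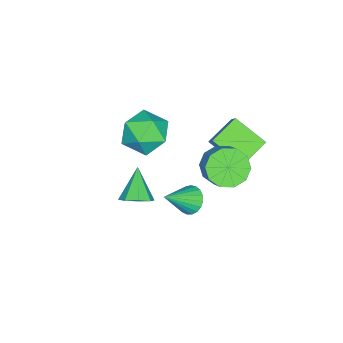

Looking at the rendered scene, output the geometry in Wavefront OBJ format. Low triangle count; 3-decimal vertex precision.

v -3.612 3.636 -0.349
v -3.731 2.135 0.581
v -3.194 4.02 0.323
v -3.313 2.519 1.254
v -2.287 3.181 -0.914
v -2.406 1.68 0.017
v -1.869 3.565 -0.241
v -1.988 2.064 0.689
v 0.67 2.294 -0.861
v 1.112 2.835 -0.99
v 1.79 1.626 0.181
v 0.958 2.935 -0.759
v 0.753 2.925 -0.546
v 0.535 2.806 -0.388
v 0.339 2.598 -0.311
v 0.201 2.338 -0.33
v 0.144 2.07 -0.44
v 0.178 1.841 -0.623
v 0.297 1.69 -0.848
v 0.48 1.644 -1.074
v 0.696 1.71 -1.264
v 0.908 1.878 -1.384
v 1.079 2.117 -1.414
v 1.178 2.387 -1.348
v 1.19 2.641 -1.198
v -0.254 -0.728 -3.369
v 0.141 -1.405 -3.277
v -1.326 -1.192 -2.191
v 0.348 -0.966 -2.916
v 0.202 -0.387 -2.821
v -0.211 -0.008 -3.047
v -0.649 -0.05 -3.462
v -0.855 -0.489 -3.823
v -0.709 -1.068 -3.918
v -0.297 -1.448 -3.692
v -0.986 2.969 0.327
v -0.24 2.953 -0.308
v 0.372 3.515 0.397
v -0.374 3.531 1.033
v -0.569 3.449 -0.418
v 0.044 4.011 0.287
v -1.057 3.762 -0.243
v -0.444 4.324 0.462
v -1.518 3.773 0.149
v -0.906 4.335 0.854
v -1.776 3.476 0.61
v -1.164 4.038 1.315
v -1.732 2.985 0.963
v -1.12 3.547 1.668
v -1.404 2.489 1.073
v -0.791 3.051 1.778
v -0.916 2.176 0.898
v -0.303 2.738 1.603
v -0.454 2.165 0.506
v 0.158 2.727 1.211
v -0.196 2.462 0.045
v 0.416 3.024 0.75
v -3.471 -0.965 -2.342
v -2.784 -0.557 -1.393
v -3.316 -2.843 -1.647
v -2.629 -2.435 -0.698
v -3.834 -2.147 -0.76
v -3.93 -0.987 -1.189
v -2.17 -2.413 -1.851
v -2.266 -1.253 -2.28
v -1.98 -1.452 -1.089
v -3.009 -1.288 -0.415
v -3.091 -2.112 -2.625
v -4.12 -1.948 -1.951
f 2 4 1
f 5 2 1
f 1 4 3
f 3 5 1
f 2 8 4
f 6 2 5
f 6 8 2
f 4 8 3
f 7 5 3
f 3 8 7
f 7 6 5
f 8 6 7
f 10 9 12
f 10 12 11
f 12 9 13
f 12 13 11
f 13 9 14
f 13 14 11
f 14 9 15
f 14 15 11
f 15 9 16
f 15 16 11
f 16 9 17
f 16 17 11
f 17 9 18
f 17 18 11
f 18 9 19
f 18 19 11
f 19 9 20
f 19 20 11
f 20 9 21
f 20 21 11
f 21 9 22
f 21 22 11
f 22 9 23
f 22 23 11
f 23 9 24
f 23 24 11
f 24 9 25
f 24 25 11
f 25 9 10
f 25 10 11
f 27 26 29
f 27 29 28
f 29 26 30
f 29 30 28
f 30 26 31
f 30 31 28
f 31 26 32
f 31 32 28
f 32 26 33
f 32 33 28
f 33 26 34
f 33 34 28
f 34 26 35
f 34 35 28
f 35 26 27
f 35 27 28
f 37 36 40
f 37 40 38
f 38 40 41
f 38 41 39
f 40 36 42
f 40 42 41
f 41 42 43
f 41 43 39
f 42 36 44
f 42 44 43
f 43 44 45
f 43 45 39
f 44 36 46
f 44 46 45
f 45 46 47
f 45 47 39
f 46 36 48
f 46 48 47
f 47 48 49
f 47 49 39
f 48 36 50
f 48 50 49
f 49 50 51
f 49 51 39
f 50 36 52
f 50 52 51
f 51 52 53
f 51 53 39
f 52 36 54
f 52 54 53
f 53 54 55
f 53 55 39
f 54 36 56
f 54 56 55
f 55 56 57
f 55 57 39
f 56 36 37
f 56 37 57
f 57 37 38
f 57 38 39
f 58 69 63
f 58 63 59
f 58 59 65
f 58 65 68
f 58 68 69
f 59 63 67
f 63 69 62
f 69 68 60
f 68 65 64
f 65 59 66
f 61 67 62
f 61 62 60
f 61 60 64
f 61 64 66
f 61 66 67
f 62 67 63
f 60 62 69
f 64 60 68
f 66 64 65
f 67 66 59



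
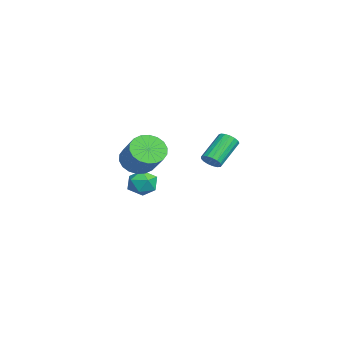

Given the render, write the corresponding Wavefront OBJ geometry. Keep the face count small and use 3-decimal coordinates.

v 3.582 2.025 2.425
v 4.082 2.278 2.666
v 2.998 3.288 3.856
v 2.498 3.035 3.615
v 4.011 2.458 2.448
v 2.927 3.468 3.638
v 3.841 2.539 2.225
v 2.757 3.55 3.414
v 3.612 2.503 2.047
v 2.529 3.513 3.237
v 3.376 2.356 1.956
v 2.293 3.367 3.146
v 3.187 2.134 1.973
v 2.104 3.145 3.162
v 3.089 1.887 2.093
v 2.005 2.898 3.283
v 3.103 1.672 2.289
v 2.02 2.682 3.479
v 3.227 1.537 2.517
v 2.144 2.547 3.706
v 3.433 1.514 2.723
v 2.349 2.524 3.913
v 3.672 1.608 2.861
v 2.588 2.618 4.051
v 3.891 1.798 2.9
v 2.807 2.808 4.089
v 4.039 2.039 2.829
v 2.955 3.05 4.019
v -3.978 -0.956 -1.14
v -3.629 -0.516 -1.941
v -2.671 -1.844 -1.059
v -2.322 -1.404 -1.86
v -2.401 -0.905 -1.022
v -3.209 -0.356 -1.072
v -3.091 -2.004 -1.928
v -3.899 -1.455 -1.978
v -3.081 -1.163 -2.427
v -2.654 -0.484 -1.868
v -3.646 -1.876 -1.132
v -3.219 -1.197 -0.573
v 2.838 -1.698 2.39
v 3.52 -1.771 1.634
v 4.923 -1.294 2.855
v 4.242 -1.222 3.61
v 3.391 -1.336 1.613
v 4.794 -0.86 2.833
v 3.153 -0.973 1.745
v 4.556 -0.497 2.966
v 2.852 -0.754 2.005
v 4.256 -0.277 3.226
v 2.549 -0.721 2.341
v 3.952 -0.245 3.562
v 2.303 -0.883 2.687
v 3.706 -0.406 3.908
v 2.163 -1.205 2.974
v 3.566 -0.729 4.195
v 2.157 -1.626 3.145
v 3.56 -1.149 4.366
v 2.286 -2.06 3.167
v 3.689 -1.584 4.387
v 2.524 -2.423 3.034
v 3.927 -1.947 4.255
v 2.824 -2.643 2.774
v 4.228 -2.166 3.995
v 3.128 -2.675 2.438
v 4.531 -2.199 3.659
v 3.374 -2.514 2.092
v 4.777 -2.037 3.313
v 3.514 -2.191 1.805
v 4.917 -1.715 3.026
f 2 1 5
f 2 5 3
f 3 5 6
f 3 6 4
f 5 1 7
f 5 7 6
f 6 7 8
f 6 8 4
f 7 1 9
f 7 9 8
f 8 9 10
f 8 10 4
f 9 1 11
f 9 11 10
f 10 11 12
f 10 12 4
f 11 1 13
f 11 13 12
f 12 13 14
f 12 14 4
f 13 1 15
f 13 15 14
f 14 15 16
f 14 16 4
f 15 1 17
f 15 17 16
f 16 17 18
f 16 18 4
f 17 1 19
f 17 19 18
f 18 19 20
f 18 20 4
f 19 1 21
f 19 21 20
f 20 21 22
f 20 22 4
f 21 1 23
f 21 23 22
f 22 23 24
f 22 24 4
f 23 1 25
f 23 25 24
f 24 25 26
f 24 26 4
f 25 1 27
f 25 27 26
f 26 27 28
f 26 28 4
f 27 1 2
f 27 2 28
f 28 2 3
f 28 3 4
f 29 40 34
f 29 34 30
f 29 30 36
f 29 36 39
f 29 39 40
f 30 34 38
f 34 40 33
f 40 39 31
f 39 36 35
f 36 30 37
f 32 38 33
f 32 33 31
f 32 31 35
f 32 35 37
f 32 37 38
f 33 38 34
f 31 33 40
f 35 31 39
f 37 35 36
f 38 37 30
f 42 41 45
f 42 45 43
f 43 45 46
f 43 46 44
f 45 41 47
f 45 47 46
f 46 47 48
f 46 48 44
f 47 41 49
f 47 49 48
f 48 49 50
f 48 50 44
f 49 41 51
f 49 51 50
f 50 51 52
f 50 52 44
f 51 41 53
f 51 53 52
f 52 53 54
f 52 54 44
f 53 41 55
f 53 55 54
f 54 55 56
f 54 56 44
f 55 41 57
f 55 57 56
f 56 57 58
f 56 58 44
f 57 41 59
f 57 59 58
f 58 59 60
f 58 60 44
f 59 41 61
f 59 61 60
f 60 61 62
f 60 62 44
f 61 41 63
f 61 63 62
f 62 63 64
f 62 64 44
f 63 41 65
f 63 65 64
f 64 65 66
f 64 66 44
f 65 41 67
f 65 67 66
f 66 67 68
f 66 68 44
f 67 41 69
f 67 69 68
f 68 69 70
f 68 70 44
f 69 41 42
f 69 42 70
f 70 42 43
f 70 43 44



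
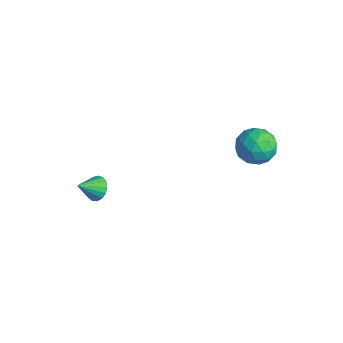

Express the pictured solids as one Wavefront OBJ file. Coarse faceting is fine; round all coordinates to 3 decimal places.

v 1.277 3.566 1.171
v 2.002 4.084 1.015
v 1.918 2.456 0.465
v 2.643 2.974 0.309
v 2.456 2.7 1.15
v 2.06 3.386 1.586
v 1.86 3.154 -0.106
v 1.464 3.84 0.33
v 2.362 3.83 0.225
v 2.73 3.549 1.002
v 1.19 2.991 0.478
v 1.558 2.71 1.255
v 1.583 3.922 1.155
v 2.337 2.618 0.325
v 2.227 2.457 0.819
v 2.653 2.761 0.727
v 1.618 3.512 1.491
v 2.043 3.816 1.399
v 2.311 3.003 1.478
v 1.877 2.724 0.081
v 2.302 3.028 -0.011
v 1.267 3.779 0.753
v 1.693 4.083 0.661
v 1.609 3.537 0.002
v 2.22 4.077 0.599
v 2.597 3.425 0.184
v 2.137 3.531 -0.06
v 1.904 3.934 0.196
v 2.437 3.912 1.055
v 2.814 3.26 0.64
v 2.705 3.099 1.135
v 2.472 3.502 1.391
v 2.649 3.763 0.591
v 1.106 3.28 0.84
v 1.483 2.628 0.425
v 1.448 3.038 0.089
v 1.215 3.441 0.345
v 1.323 3.115 1.296
v 1.7 2.463 0.881
v 2.016 2.606 1.284
v 1.783 3.009 1.54
v 1.271 2.777 0.889
v -2.049 -1.767 -3.037
v -1.617 -1.511 -2.691
v -2.091 -2.633 -2.343
v -1.866 -1.409 -2.579
v -2.157 -1.389 -2.571
v -2.424 -1.455 -2.67
v -2.604 -1.593 -2.853
v -2.658 -1.771 -3.078
v -2.572 -1.948 -3.294
v -2.367 -2.084 -3.451
v -2.088 -2.147 -3.513
v -1.801 -2.123 -3.466
v -1.571 -2.017 -3.321
v -1.45 -1.855 -3.11
v -1.467 -1.672 -2.883
f 1 38 17
f 38 12 41
f 17 41 6
f 38 41 17
f 1 17 13
f 17 6 18
f 13 18 2
f 17 18 13
f 1 13 22
f 13 2 23
f 22 23 8
f 13 23 22
f 1 22 34
f 22 8 37
f 34 37 11
f 22 37 34
f 1 34 38
f 34 11 42
f 38 42 12
f 34 42 38
f 2 18 29
f 18 6 32
f 29 32 10
f 18 32 29
f 6 41 19
f 41 12 40
f 19 40 5
f 41 40 19
f 12 42 39
f 42 11 35
f 39 35 3
f 42 35 39
f 11 37 36
f 37 8 24
f 36 24 7
f 37 24 36
f 8 23 28
f 23 2 25
f 28 25 9
f 23 25 28
f 4 30 16
f 30 10 31
f 16 31 5
f 30 31 16
f 4 16 14
f 16 5 15
f 14 15 3
f 16 15 14
f 4 14 21
f 14 3 20
f 21 20 7
f 14 20 21
f 4 21 26
f 21 7 27
f 26 27 9
f 21 27 26
f 4 26 30
f 26 9 33
f 30 33 10
f 26 33 30
f 5 31 19
f 31 10 32
f 19 32 6
f 31 32 19
f 3 15 39
f 15 5 40
f 39 40 12
f 15 40 39
f 7 20 36
f 20 3 35
f 36 35 11
f 20 35 36
f 9 27 28
f 27 7 24
f 28 24 8
f 27 24 28
f 10 33 29
f 33 9 25
f 29 25 2
f 33 25 29
f 44 43 46
f 44 46 45
f 46 43 47
f 46 47 45
f 47 43 48
f 47 48 45
f 48 43 49
f 48 49 45
f 49 43 50
f 49 50 45
f 50 43 51
f 50 51 45
f 51 43 52
f 51 52 45
f 52 43 53
f 52 53 45
f 53 43 54
f 53 54 45
f 54 43 55
f 54 55 45
f 55 43 56
f 55 56 45
f 56 43 57
f 56 57 45
f 57 43 44
f 57 44 45



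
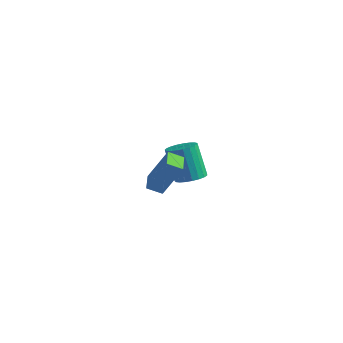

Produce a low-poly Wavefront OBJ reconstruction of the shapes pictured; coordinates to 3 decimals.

v 2.226 -3.892 3.055
v 3.134 -3.595 4.869
v 2.836 -3.489 2.683
v 3.744 -3.192 4.497
v 2.736 -4.768 2.943
v 3.644 -4.471 4.757
v 3.346 -4.365 2.571
v 4.254 -4.068 4.385
v 0.812 1.999 -0.996
v 1.286 1.394 -0.683
v 0.502 1.715 1.128
v 0.028 2.321 0.816
v 1.489 1.671 -0.645
v 0.705 1.992 1.167
v 1.574 2.005 -0.667
v 0.79 2.326 1.145
v 1.528 2.338 -0.746
v 0.744 2.659 1.066
v 1.357 2.612 -0.868
v 0.574 2.933 0.943
v 1.093 2.78 -1.013
v 0.309 3.101 0.799
v 0.78 2.814 -1.154
v -0.004 3.135 0.658
v 0.472 2.706 -1.268
v -0.312 3.027 0.544
v 0.224 2.477 -1.335
v -0.56 2.798 0.477
v 0.076 2.165 -1.343
v -0.707 2.486 0.468
v 0.057 1.824 -1.292
v -0.727 2.145 0.52
v 0.167 1.514 -1.189
v -0.617 1.835 0.623
v 0.389 1.287 -1.052
v -0.394 1.608 0.759
v 0.685 1.184 -0.906
v -0.099 1.505 0.905
v 1.002 1.222 -0.776
v 0.218 1.543 1.036
f 2 4 1
f 5 2 1
f 1 4 3
f 3 5 1
f 2 8 4
f 6 2 5
f 6 8 2
f 4 8 3
f 7 5 3
f 3 8 7
f 7 6 5
f 8 6 7
f 10 9 13
f 10 13 11
f 11 13 14
f 11 14 12
f 13 9 15
f 13 15 14
f 14 15 16
f 14 16 12
f 15 9 17
f 15 17 16
f 16 17 18
f 16 18 12
f 17 9 19
f 17 19 18
f 18 19 20
f 18 20 12
f 19 9 21
f 19 21 20
f 20 21 22
f 20 22 12
f 21 9 23
f 21 23 22
f 22 23 24
f 22 24 12
f 23 9 25
f 23 25 24
f 24 25 26
f 24 26 12
f 25 9 27
f 25 27 26
f 26 27 28
f 26 28 12
f 27 9 29
f 27 29 28
f 28 29 30
f 28 30 12
f 29 9 31
f 29 31 30
f 30 31 32
f 30 32 12
f 31 9 33
f 31 33 32
f 32 33 34
f 32 34 12
f 33 9 35
f 33 35 34
f 34 35 36
f 34 36 12
f 35 9 37
f 35 37 36
f 36 37 38
f 36 38 12
f 37 9 39
f 37 39 38
f 38 39 40
f 38 40 12
f 39 9 10
f 39 10 40
f 40 10 11
f 40 11 12



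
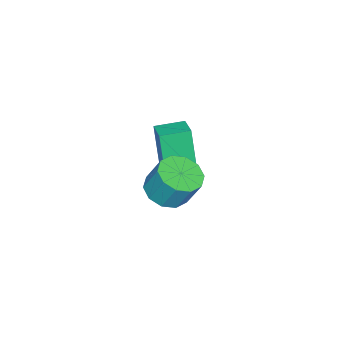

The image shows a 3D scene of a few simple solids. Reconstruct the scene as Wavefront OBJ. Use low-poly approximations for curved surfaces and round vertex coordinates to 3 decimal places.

v 1.85 3.098 0.108
v 2.333 3.747 -0.239
v 2.373 4.35 0.946
v 1.89 3.702 1.292
v 1.808 3.882 -0.29
v 1.849 4.485 0.895
v 1.3 3.718 -0.189
v 1.34 4.321 0.996
v 1.001 3.317 0.025
v 1.042 3.92 1.21
v 1.027 2.833 0.271
v 1.067 3.436 1.456
v 1.367 2.45 0.454
v 1.407 3.053 1.639
v 1.891 2.315 0.505
v 1.932 2.918 1.69
v 2.4 2.479 0.404
v 2.44 3.082 1.589
v 2.698 2.88 0.19
v 2.739 3.483 1.375
v 2.673 3.364 -0.056
v 2.713 3.967 1.129
v -2.185 0.557 -2.863
v -2.492 0.108 -0.742
v -3.009 1.454 -2.792
v -3.315 1.005 -0.671
v -1.425 1.235 -2.609
v -1.731 0.786 -0.488
v -2.248 2.132 -2.538
v -2.555 1.683 -0.417
f 2 1 5
f 2 5 3
f 3 5 6
f 3 6 4
f 5 1 7
f 5 7 6
f 6 7 8
f 6 8 4
f 7 1 9
f 7 9 8
f 8 9 10
f 8 10 4
f 9 1 11
f 9 11 10
f 10 11 12
f 10 12 4
f 11 1 13
f 11 13 12
f 12 13 14
f 12 14 4
f 13 1 15
f 13 15 14
f 14 15 16
f 14 16 4
f 15 1 17
f 15 17 16
f 16 17 18
f 16 18 4
f 17 1 19
f 17 19 18
f 18 19 20
f 18 20 4
f 19 1 21
f 19 21 20
f 20 21 22
f 20 22 4
f 21 1 2
f 21 2 22
f 22 2 3
f 22 3 4
f 24 26 23
f 27 24 23
f 23 26 25
f 25 27 23
f 24 30 26
f 28 24 27
f 28 30 24
f 26 30 25
f 29 27 25
f 25 30 29
f 29 28 27
f 30 28 29



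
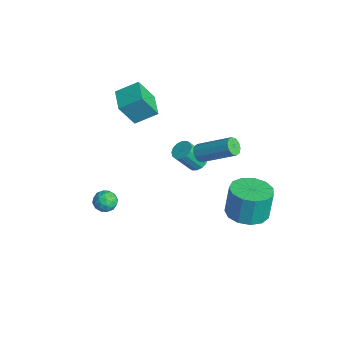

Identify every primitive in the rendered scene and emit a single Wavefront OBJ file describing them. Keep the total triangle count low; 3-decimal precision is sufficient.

v -2.349 2.622 -2.52
v -2.029 2.207 -2.792
v -2.092 1.384 -1.613
v -2.411 1.798 -1.34
v -1.824 2.388 -2.655
v -1.887 1.564 -1.476
v -1.76 2.631 -2.482
v -1.823 1.807 -1.303
v -1.853 2.872 -2.319
v -1.916 2.048 -1.139
v -2.079 3.045 -2.209
v -2.142 2.222 -1.03
v -2.378 3.106 -2.183
v -2.441 2.282 -1.004
v -2.668 3.036 -2.247
v -2.731 2.213 -1.068
v -2.873 2.856 -2.384
v -2.936 2.032 -1.205
v -2.937 2.613 -2.557
v -3 1.789 -1.378
v -2.844 2.372 -2.721
v -2.907 1.548 -1.541
v -2.618 2.198 -2.83
v -2.681 1.375 -1.651
v -2.319 2.138 -2.856
v -2.382 1.314 -1.677
v 0.121 1.733 0.758
v 0.305 1.94 0.329
v 1.402 3.213 1.413
v 1.219 3.007 1.842
v 0.043 2.097 0.409
v 1.141 3.37 1.493
v -0.188 2.116 0.622
v 0.909 3.389 1.706
v -0.301 1.988 0.887
v 0.796 3.261 1.971
v -0.253 1.763 1.103
v 0.844 3.036 2.187
v -0.062 1.527 1.187
v 1.035 2.8 2.271
v 0.199 1.37 1.107
v 1.297 2.643 2.191
v 0.431 1.351 0.894
v 1.528 2.624 1.978
v 0.544 1.479 0.629
v 1.641 2.752 1.713
v 0.496 1.704 0.413
v 1.593 2.977 1.497
v 2.902 3.027 -1.751
v 3.907 3.36 -1.716
v 3.764 3.626 -0.134
v 2.758 3.293 -0.169
v 3.574 3.843 -1.827
v 3.431 4.109 -0.246
v 3.027 4.067 -1.914
v 2.884 4.333 -0.333
v 2.44 3.96 -1.95
v 2.297 4.226 -0.368
v 2 3.558 -1.922
v 1.857 3.824 -0.34
v 1.846 2.986 -1.839
v 1.703 3.253 -0.258
v 2.027 2.428 -1.729
v 1.884 2.694 -0.148
v 2.486 2.06 -1.626
v 2.343 2.326 -0.044
v 3.077 1.999 -1.562
v 2.934 2.265 0.02
v 3.612 2.264 -1.558
v 3.469 2.53 0.023
v 3.921 2.772 -1.615
v 3.778 3.038 -0.034
v -3.935 -0.225 1.458
v -3.994 -1.002 2.809
v -3.641 0.867 2.098
v -3.7 0.091 3.45
v -2.64 -0.511 1.35
v -2.699 -1.287 2.702
v -2.346 0.582 1.991
v -2.405 -0.195 3.342
v -1.781 -2.166 -3.307
v -1.288 -1.91 -2.966
v -1.512 -3.13 -2.974
v -1.019 -2.874 -2.633
v -1.635 -2.762 -2.45
v -1.801 -2.167 -2.656
v -0.999 -2.873 -3.284
v -1.165 -2.278 -3.49
v -0.805 -2.348 -2.951
v -1.198 -2.279 -2.436
v -1.602 -2.761 -3.504
v -1.995 -2.692 -2.989
v -1.558 -1.953 -3.166
v -1.242 -3.087 -2.774
v -1.604 -3.021 -2.667
v -1.314 -2.871 -2.466
v -1.859 -2.104 -2.984
v -1.57 -1.954 -2.783
v -1.774 -2.455 -2.48
v -1.23 -3.086 -3.157
v -0.941 -2.936 -2.956
v -1.486 -2.169 -3.474
v -1.196 -2.019 -3.273
v -1.026 -2.585 -3.46
v -0.984 -2.06 -2.956
v -0.826 -2.627 -2.761
v -0.814 -2.627 -3.144
v -0.912 -2.276 -3.265
v -1.215 -2.02 -2.653
v -1.057 -2.587 -2.458
v -1.419 -2.521 -2.35
v -1.517 -2.171 -2.471
v -0.931 -2.277 -2.645
v -1.743 -2.453 -3.482
v -1.585 -3.02 -3.287
v -1.283 -2.869 -3.469
v -1.381 -2.519 -3.59
v -1.974 -2.413 -3.179
v -1.816 -2.98 -2.984
v -1.888 -2.764 -2.675
v -1.986 -2.413 -2.796
v -1.869 -2.763 -3.295
f 2 1 5
f 2 5 3
f 3 5 6
f 3 6 4
f 5 1 7
f 5 7 6
f 6 7 8
f 6 8 4
f 7 1 9
f 7 9 8
f 8 9 10
f 8 10 4
f 9 1 11
f 9 11 10
f 10 11 12
f 10 12 4
f 11 1 13
f 11 13 12
f 12 13 14
f 12 14 4
f 13 1 15
f 13 15 14
f 14 15 16
f 14 16 4
f 15 1 17
f 15 17 16
f 16 17 18
f 16 18 4
f 17 1 19
f 17 19 18
f 18 19 20
f 18 20 4
f 19 1 21
f 19 21 20
f 20 21 22
f 20 22 4
f 21 1 23
f 21 23 22
f 22 23 24
f 22 24 4
f 23 1 25
f 23 25 24
f 24 25 26
f 24 26 4
f 25 1 2
f 25 2 26
f 26 2 3
f 26 3 4
f 28 27 31
f 28 31 29
f 29 31 32
f 29 32 30
f 31 27 33
f 31 33 32
f 32 33 34
f 32 34 30
f 33 27 35
f 33 35 34
f 34 35 36
f 34 36 30
f 35 27 37
f 35 37 36
f 36 37 38
f 36 38 30
f 37 27 39
f 37 39 38
f 38 39 40
f 38 40 30
f 39 27 41
f 39 41 40
f 40 41 42
f 40 42 30
f 41 27 43
f 41 43 42
f 42 43 44
f 42 44 30
f 43 27 45
f 43 45 44
f 44 45 46
f 44 46 30
f 45 27 47
f 45 47 46
f 46 47 48
f 46 48 30
f 47 27 28
f 47 28 48
f 48 28 29
f 48 29 30
f 50 49 53
f 50 53 51
f 51 53 54
f 51 54 52
f 53 49 55
f 53 55 54
f 54 55 56
f 54 56 52
f 55 49 57
f 55 57 56
f 56 57 58
f 56 58 52
f 57 49 59
f 57 59 58
f 58 59 60
f 58 60 52
f 59 49 61
f 59 61 60
f 60 61 62
f 60 62 52
f 61 49 63
f 61 63 62
f 62 63 64
f 62 64 52
f 63 49 65
f 63 65 64
f 64 65 66
f 64 66 52
f 65 49 67
f 65 67 66
f 66 67 68
f 66 68 52
f 67 49 69
f 67 69 68
f 68 69 70
f 68 70 52
f 69 49 71
f 69 71 70
f 70 71 72
f 70 72 52
f 71 49 50
f 71 50 72
f 72 50 51
f 72 51 52
f 74 76 73
f 77 74 73
f 73 76 75
f 75 77 73
f 74 80 76
f 78 74 77
f 78 80 74
f 76 80 75
f 79 77 75
f 75 80 79
f 79 78 77
f 80 78 79
f 81 118 97
f 118 92 121
f 97 121 86
f 118 121 97
f 81 97 93
f 97 86 98
f 93 98 82
f 97 98 93
f 81 93 102
f 93 82 103
f 102 103 88
f 93 103 102
f 81 102 114
f 102 88 117
f 114 117 91
f 102 117 114
f 81 114 118
f 114 91 122
f 118 122 92
f 114 122 118
f 82 98 109
f 98 86 112
f 109 112 90
f 98 112 109
f 86 121 99
f 121 92 120
f 99 120 85
f 121 120 99
f 92 122 119
f 122 91 115
f 119 115 83
f 122 115 119
f 91 117 116
f 117 88 104
f 116 104 87
f 117 104 116
f 88 103 108
f 103 82 105
f 108 105 89
f 103 105 108
f 84 110 96
f 110 90 111
f 96 111 85
f 110 111 96
f 84 96 94
f 96 85 95
f 94 95 83
f 96 95 94
f 84 94 101
f 94 83 100
f 101 100 87
f 94 100 101
f 84 101 106
f 101 87 107
f 106 107 89
f 101 107 106
f 84 106 110
f 106 89 113
f 110 113 90
f 106 113 110
f 85 111 99
f 111 90 112
f 99 112 86
f 111 112 99
f 83 95 119
f 95 85 120
f 119 120 92
f 95 120 119
f 87 100 116
f 100 83 115
f 116 115 91
f 100 115 116
f 89 107 108
f 107 87 104
f 108 104 88
f 107 104 108
f 90 113 109
f 113 89 105
f 109 105 82
f 113 105 109

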